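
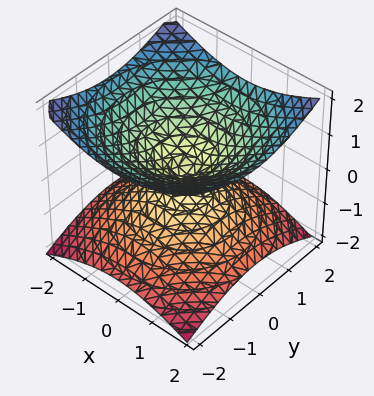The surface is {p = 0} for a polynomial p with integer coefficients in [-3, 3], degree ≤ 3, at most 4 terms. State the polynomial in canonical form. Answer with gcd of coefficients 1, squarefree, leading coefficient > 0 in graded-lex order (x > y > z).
x^2 + y^2 - 2*z^2

1. deg p = 2. Two nappes meeting at a single point; a quadric.
2. Symmetries: the z-axis is an axis of rotation, so x and y enter only as x² + y²; the z ↦ −z reflection is a symmetry, so z appears only in even powers.
3. Checking where it meets the axes: one y-axis crossing is at y = 0; it crosses the x-axis at the gridline x = 0.
4. Assembling these constraints gives the stated polynomial.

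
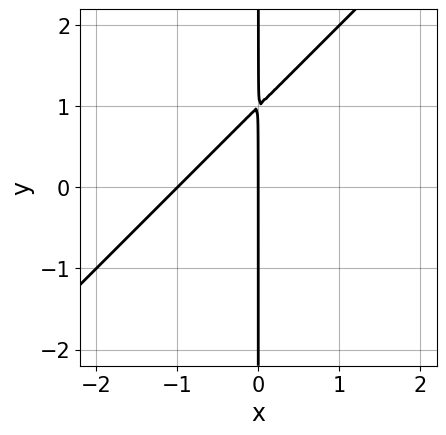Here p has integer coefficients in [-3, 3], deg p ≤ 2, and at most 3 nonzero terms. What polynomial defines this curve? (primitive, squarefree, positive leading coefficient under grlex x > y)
x^2 - x*y + x

The degree is 2 — a generic line meets the curve in up to 2 points.
Observable constraints: the x-axis gridline crossings are at x ∈ {-1, 0}; every point of the y-axis in the box is on the curve.
Putting this together gives p.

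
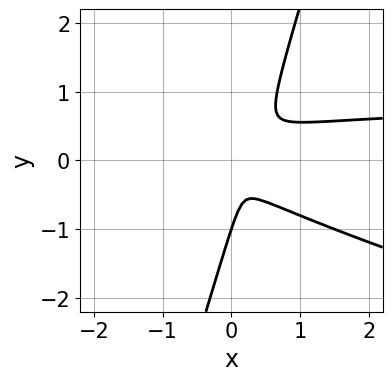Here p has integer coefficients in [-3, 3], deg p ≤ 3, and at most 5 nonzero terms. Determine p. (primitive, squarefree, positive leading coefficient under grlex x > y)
x^2*y + 3*x*y^2 - y^3 - x^2 - y^2

First, deg p = 3. The shape is more complex than any degree-2 curve.
Then, checking where it meets the axes: one y-axis crossing is at y = -1.
Finally, matching integer coefficients to the picture gives p.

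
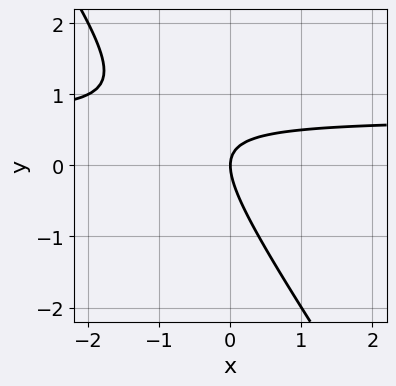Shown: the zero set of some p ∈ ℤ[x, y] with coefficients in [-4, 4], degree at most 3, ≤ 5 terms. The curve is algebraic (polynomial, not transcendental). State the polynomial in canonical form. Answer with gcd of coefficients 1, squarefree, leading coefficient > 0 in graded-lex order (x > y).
(a) deg p = 2.
(b) Reading off the gridlines: it meets the x-axis at x = 0 (among the integer gridlines); one y-axis crossing is at y = 0.
(c) Assembling these constraints gives the stated polynomial.

3*x*y + 2*y^2 - 2*x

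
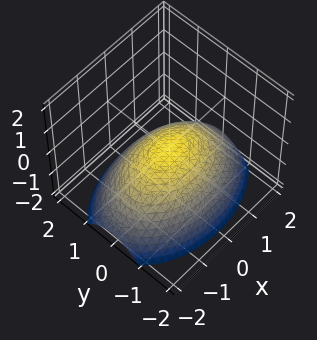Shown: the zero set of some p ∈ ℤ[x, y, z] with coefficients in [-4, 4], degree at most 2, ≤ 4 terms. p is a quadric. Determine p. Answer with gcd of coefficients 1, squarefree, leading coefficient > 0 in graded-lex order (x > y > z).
x^2 + 2*y^2 + 3*z

First, degree: a paraboloid; a quadric, so deg p = 2.
Then, symmetries: mirror symmetry x ↦ −x ⇒ only even powers of x; the y ↦ −y reflection is a symmetry, so y appears only in even powers.
Next, from the axis intercepts and sections: one x-axis crossing is at x = 0; one y-axis crossing is at y = 0; it meets the z-axis at z = 0 (among the integer gridlines).
Finally, assembling these constraints gives the stated polynomial.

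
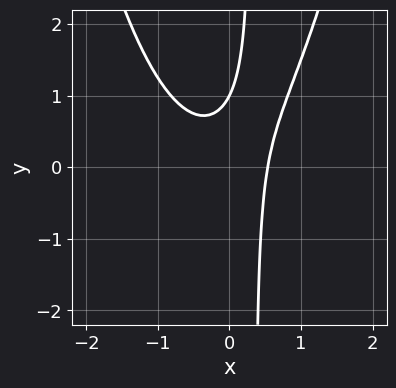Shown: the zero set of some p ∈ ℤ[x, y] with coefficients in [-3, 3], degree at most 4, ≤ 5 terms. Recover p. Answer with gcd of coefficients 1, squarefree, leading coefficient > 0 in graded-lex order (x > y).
First, deg p = 3. No degree-2 curve has this shape.
Next, observable constraints: it meets the y-axis at y = 1 (among the integer gridlines).
Finally, putting this together gives p.

3*x^3 - 3*x*y + x + y - 1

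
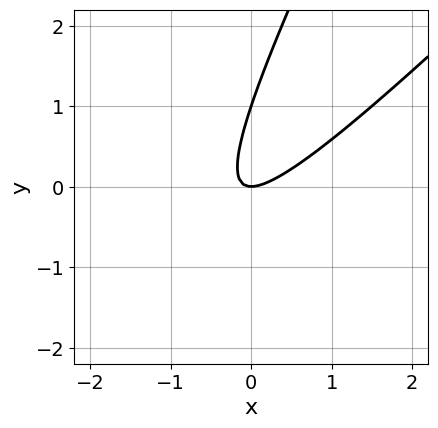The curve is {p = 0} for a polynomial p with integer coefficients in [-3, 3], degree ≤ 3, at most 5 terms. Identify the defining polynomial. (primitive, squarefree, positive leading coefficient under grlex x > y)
2*x^2 - 3*x*y + y^2 - y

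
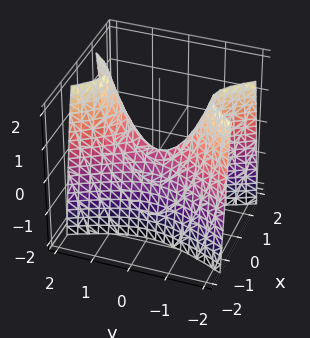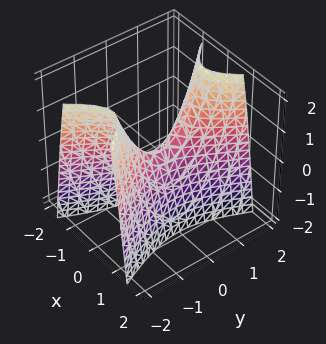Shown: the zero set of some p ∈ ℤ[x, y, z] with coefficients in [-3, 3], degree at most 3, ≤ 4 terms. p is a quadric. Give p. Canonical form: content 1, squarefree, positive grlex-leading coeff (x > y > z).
3*x^2 - y^2 + z

First, degree: a saddle surface; a quadric, so deg p = 2.
Next, symmetries: mirror symmetry x ↦ −x ⇒ only even powers of x; the y ↦ −y reflection is a symmetry, so y appears only in even powers.
Next, from the visible intercepts: one x-axis crossing is at x = 0; it meets the z-axis at z = 0 (among the integer gridlines); one y-axis crossing is at y = 0.
Finally, putting this together gives p.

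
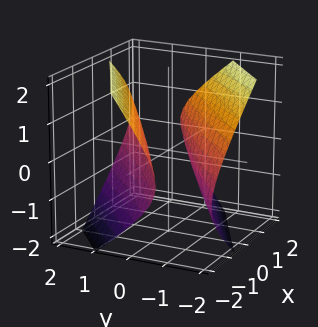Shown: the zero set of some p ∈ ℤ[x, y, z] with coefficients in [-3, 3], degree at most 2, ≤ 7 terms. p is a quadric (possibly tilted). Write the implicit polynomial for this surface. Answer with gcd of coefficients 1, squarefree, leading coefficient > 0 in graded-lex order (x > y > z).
1. The picture has 2 separate pieces.
2. The degree is 2 — no degree-1 surface has this shape.
3. From the visible intercepts: the surface avoids every integer z-axis point in the box; the x-axis gridline crossings are at x ∈ {-1, 1}.
4. Matching integer coefficients to the picture gives p.

x^2 - 3*x*y + 2*y^2 + y*z - 2*z^2 - 1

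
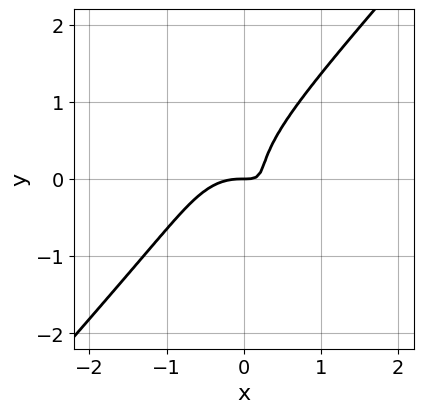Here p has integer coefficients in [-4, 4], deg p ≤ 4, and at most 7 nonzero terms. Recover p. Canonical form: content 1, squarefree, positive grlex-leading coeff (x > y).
The degree is 3 — the shape is more complex than any degree-2 curve.
Observable constraints: it meets the y-axis at y = 0 (among the integer gridlines); it crosses the x-axis at the gridline x = 0.
Together with the visible shape, these determine p as stated.

3*x^3 + x*y^2 - 3*y^3 + 3*x*y - y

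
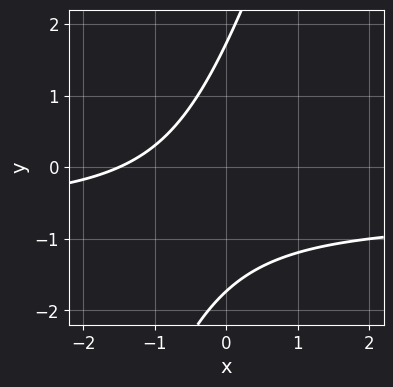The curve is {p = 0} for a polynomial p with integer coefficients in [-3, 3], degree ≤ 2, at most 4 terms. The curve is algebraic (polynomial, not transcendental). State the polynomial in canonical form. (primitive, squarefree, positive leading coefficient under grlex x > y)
3*x*y - y^2 + 2*x + 3

deg p = 2. No degree-1 curve has this shape.
Putting this together gives p.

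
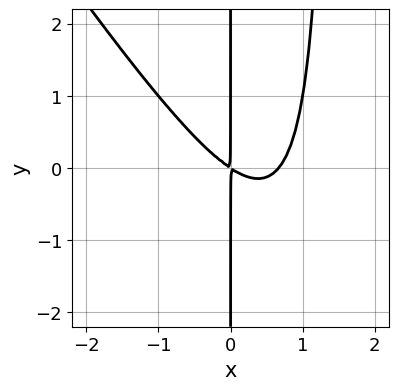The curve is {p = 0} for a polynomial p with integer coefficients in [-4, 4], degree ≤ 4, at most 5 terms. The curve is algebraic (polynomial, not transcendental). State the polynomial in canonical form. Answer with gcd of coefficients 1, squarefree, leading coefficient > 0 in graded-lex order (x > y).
3*x^3 + 2*x^2*y - 2*x^2 - 3*x*y

First, deg p = 3.
Next, from the visible intercepts: the visible y-axis segment lies entirely on the curve.
Finally, together with the visible shape, these determine p as stated.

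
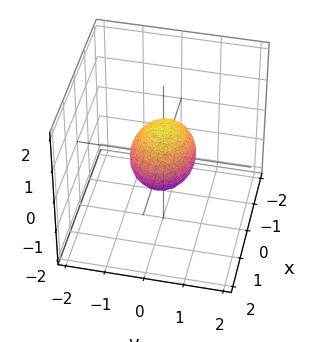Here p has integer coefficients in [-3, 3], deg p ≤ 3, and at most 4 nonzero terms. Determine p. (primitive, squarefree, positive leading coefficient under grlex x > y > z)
Degree: a closed, bounded, convex surface; a quadric, so deg p = 2.
Symmetries: the y ↦ −y reflection is a symmetry, so y appears only in even powers; the z ↦ −z reflection is a symmetry, so z appears only in even powers; mirror symmetry x ↦ −x ⇒ only even powers of x.
Observable constraints: among the integer gridlines, it crosses the x-axis at x ∈ {-1, 1}.
Fitting integer coefficients to these (and the overall shape) gives p.

2*x^2 + 3*y^2 + 3*z^2 - 2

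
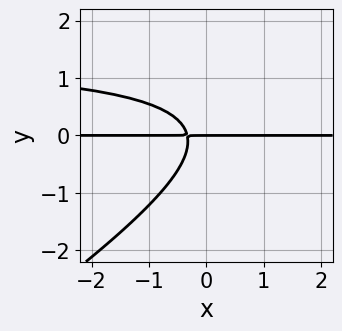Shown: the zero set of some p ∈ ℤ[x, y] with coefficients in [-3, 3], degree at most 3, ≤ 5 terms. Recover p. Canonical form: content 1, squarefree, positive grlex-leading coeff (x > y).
(a) The degree is 3 — no degree-2 curve has this shape.
(b) Observable constraints: it crosses the y-axis at the gridline y = 0; every point of the x-axis in the box is on the curve.
(c) Solving for integer coefficients yields p as stated.

2*x*y^2 - 3*y^3 - 3*x*y - y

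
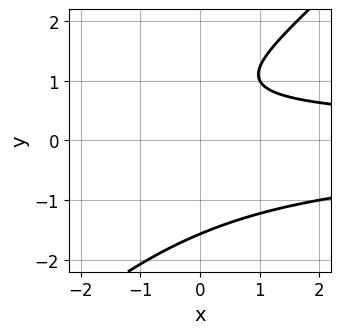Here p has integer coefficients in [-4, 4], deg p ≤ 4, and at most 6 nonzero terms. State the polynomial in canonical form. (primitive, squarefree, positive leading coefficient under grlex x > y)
1. Degree: a generic line meets the curve in up to 3 points, so deg p = 3.
2. Reading off the gridlines: no x-intercept at any integer in the box.
3. Fitting integer coefficients to these (and the overall shape) gives p.

2*x*y^2 - 2*y^3 + 3*y - 3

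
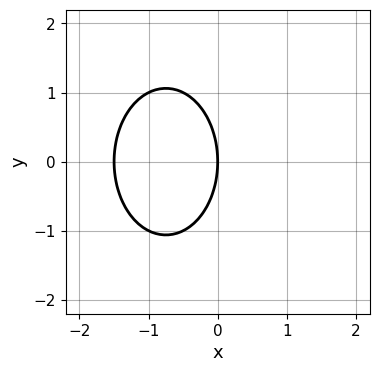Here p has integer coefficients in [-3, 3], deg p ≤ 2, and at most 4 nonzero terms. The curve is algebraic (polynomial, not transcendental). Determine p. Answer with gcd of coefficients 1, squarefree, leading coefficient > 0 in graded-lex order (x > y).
2*x^2 + y^2 + 3*x

First, deg p = 2. A generic line meets the curve in up to 2 points.
Then, symmetries: it's symmetric under y → −y, forcing even powers of y.
Then, reading off the gridlines: it meets the y-axis at y = 0 (among the integer gridlines); it meets the x-axis at x = 0 (among the integer gridlines).
Finally, these observations pin down the coefficients.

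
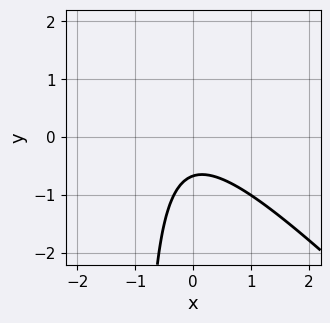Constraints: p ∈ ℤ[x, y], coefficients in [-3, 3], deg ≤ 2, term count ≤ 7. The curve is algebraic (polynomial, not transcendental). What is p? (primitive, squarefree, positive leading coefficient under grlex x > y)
1. deg p = 2. The shape is more complex than any degree-1 curve.
2. Observable constraints: no x-intercept at any integer in the box.
3. Putting this together gives p.

3*x^2 + 3*x*y + x + 3*y + 2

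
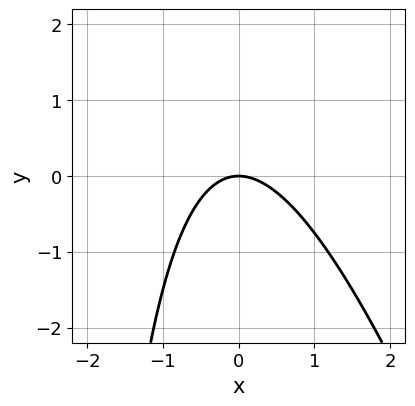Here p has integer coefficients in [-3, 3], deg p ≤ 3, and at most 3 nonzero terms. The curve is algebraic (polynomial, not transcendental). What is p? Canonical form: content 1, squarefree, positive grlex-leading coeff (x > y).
Degree: no degree-1 curve has this shape, so deg p = 2.
Observable constraints: one y-axis crossing is at y = 0; one x-axis crossing is at x = 0.
Putting this together gives p.

3*x^2 + x*y + 3*y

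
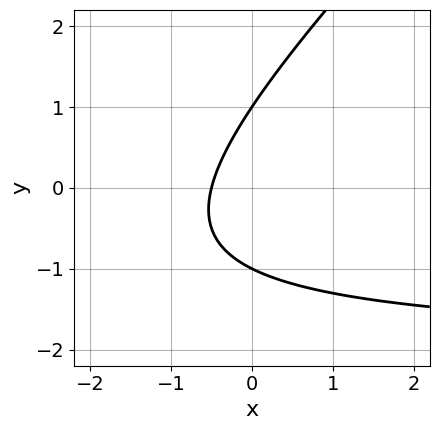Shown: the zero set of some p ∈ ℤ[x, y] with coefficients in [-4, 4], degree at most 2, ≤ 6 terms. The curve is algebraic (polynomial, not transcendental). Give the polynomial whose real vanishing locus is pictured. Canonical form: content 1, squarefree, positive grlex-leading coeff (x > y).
x*y - y^2 + 2*x + 1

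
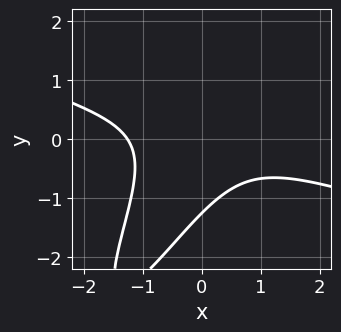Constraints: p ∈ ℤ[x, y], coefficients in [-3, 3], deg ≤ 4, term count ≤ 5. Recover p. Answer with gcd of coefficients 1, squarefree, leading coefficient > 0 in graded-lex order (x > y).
Degree: a generic line meets the curve in up to 3 points, so deg p = 3.
Solving for integer coefficients yields p as stated.

x^3 + 2*x^2*y - 3*x*y^2 + y^3 + 2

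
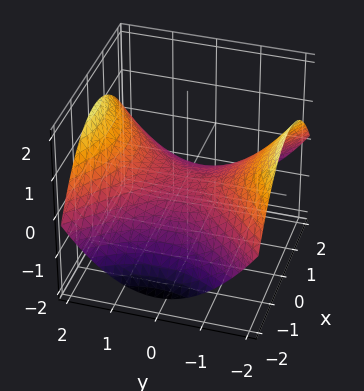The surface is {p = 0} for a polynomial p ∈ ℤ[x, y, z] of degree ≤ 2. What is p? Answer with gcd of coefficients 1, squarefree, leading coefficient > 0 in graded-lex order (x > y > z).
(a) Degree: a saddle surface; a quadric, so deg p = 2.
(b) Symmetries: it's symmetric under y → −y, forcing even powers of y; the x ↦ −x reflection is a symmetry, so x appears only in even powers.
(c) Observable constraints: it crosses the z-axis at the gridline z = 0; it crosses the x-axis at the gridline x = 0; it crosses the y-axis at the gridline y = 0.
(d) Matching integer coefficients to the picture gives p.

x^2 - y^2 + 3*z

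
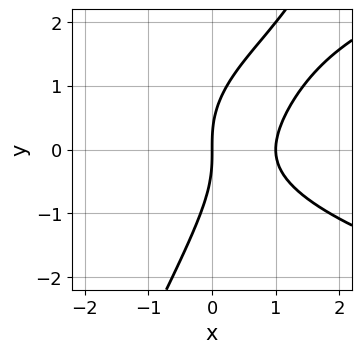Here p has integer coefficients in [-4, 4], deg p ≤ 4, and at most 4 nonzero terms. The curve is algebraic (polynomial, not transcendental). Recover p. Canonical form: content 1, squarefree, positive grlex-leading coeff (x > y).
First, deg p = 3.
Next, from the axis intercepts and sections: among the integer gridlines, it crosses the x-axis at x ∈ {0, 1}; it crosses the y-axis at the gridline y = 0.
Finally, solving for integer coefficients yields p as stated.

2*x*y^2 - y^3 - 3*x^2 + 3*x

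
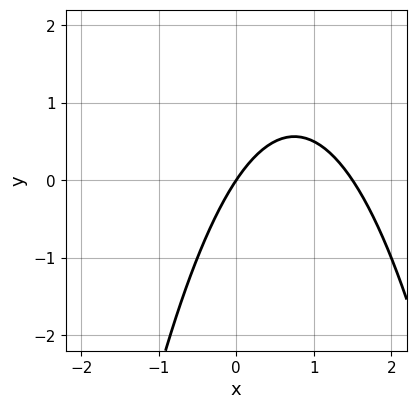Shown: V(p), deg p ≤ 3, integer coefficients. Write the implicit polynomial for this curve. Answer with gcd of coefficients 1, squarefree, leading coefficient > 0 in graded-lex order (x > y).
First, deg p = 2.
Next, checking where it meets the axes: it meets the y-axis at y = 0 (among the integer gridlines); it meets the x-axis at x = 0 (among the integer gridlines).
Finally, putting this together gives p.

2*x^2 - 3*x + 2*y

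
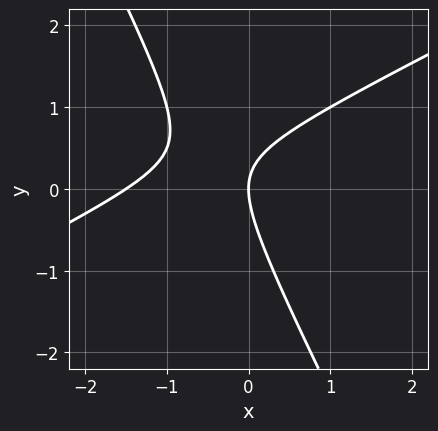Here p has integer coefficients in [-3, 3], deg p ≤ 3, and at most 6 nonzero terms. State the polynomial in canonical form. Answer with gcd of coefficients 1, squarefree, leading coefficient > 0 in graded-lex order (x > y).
(a) Degree: the shape is more complex than any degree-1 curve, so deg p = 2.
(b) From the axis intercepts and sections: one y-axis crossing is at y = 0; it crosses the x-axis at the gridline x = 0.
(c) The integer polynomial consistent with all of this is the stated p.

2*x^2 - 3*x*y - 2*y^2 + 3*x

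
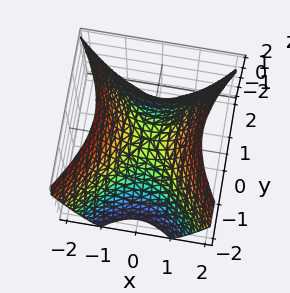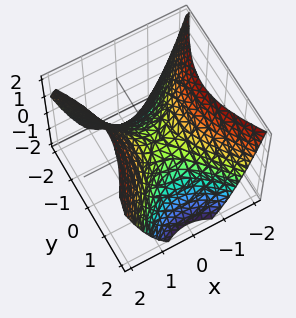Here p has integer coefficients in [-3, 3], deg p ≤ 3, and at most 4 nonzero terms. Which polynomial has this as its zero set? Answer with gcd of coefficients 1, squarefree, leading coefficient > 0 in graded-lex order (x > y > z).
3*x^2 - 2*y^2 - 3*z

First, degree: a hyperbolic paraboloid; a quadric, so deg p = 2.
Then, symmetries: it's symmetric under x → −x, forcing even powers of x; the y ↦ −y reflection is a symmetry, so y appears only in even powers.
Next, from the visible intercepts: it meets the x-axis at x = 0 (among the integer gridlines); one z-axis crossing is at z = 0.
Finally, the integer polynomial consistent with all of this is the stated p.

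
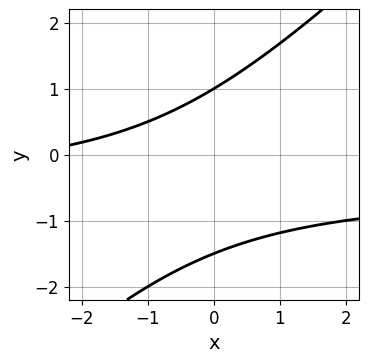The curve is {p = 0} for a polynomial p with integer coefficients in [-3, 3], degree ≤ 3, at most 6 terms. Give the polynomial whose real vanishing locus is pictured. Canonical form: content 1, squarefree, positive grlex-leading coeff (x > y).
(a) The degree is 2 — no degree-1 curve has this shape.
(b) Observable constraints: it meets the y-axis at y = 1 (among the integer gridlines); no x-intercept at any integer in the box.
(c) Solving for integer coefficients yields p as stated.

2*x*y - 2*y^2 + x - y + 3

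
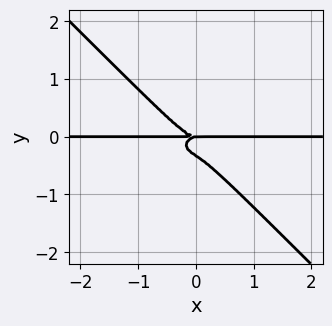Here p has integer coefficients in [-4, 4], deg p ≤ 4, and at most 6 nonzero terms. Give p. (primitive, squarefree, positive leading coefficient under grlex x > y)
x^3*y + 2*x*y^3 + 3*y^4 + y^3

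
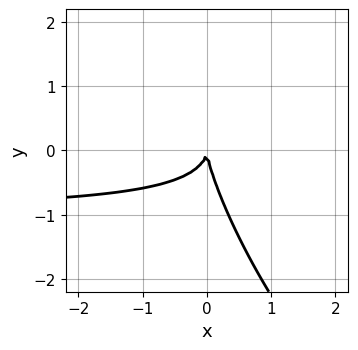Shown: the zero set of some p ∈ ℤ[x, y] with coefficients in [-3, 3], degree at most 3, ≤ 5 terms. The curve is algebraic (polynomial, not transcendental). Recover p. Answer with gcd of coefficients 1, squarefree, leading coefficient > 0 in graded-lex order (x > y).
3*x^2*y + 3*x*y^2 + y^3 + 3*x^2

First, degree: a generic line meets the curve in up to 3 points, so deg p = 3.
Next, checking where it meets the axes: one x-axis crossing is at x = 0; it crosses the y-axis at the gridline y = 0.
Finally, solving for integer coefficients yields p as stated.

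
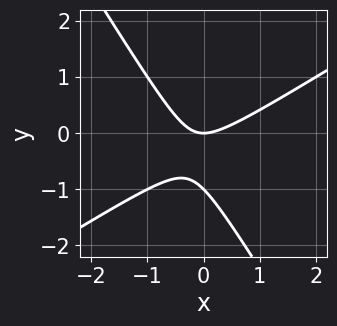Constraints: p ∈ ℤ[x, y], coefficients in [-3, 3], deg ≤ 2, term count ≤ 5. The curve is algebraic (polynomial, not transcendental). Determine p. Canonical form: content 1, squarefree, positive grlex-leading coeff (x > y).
x^2 - x*y - y^2 - y

(a) The degree is 2 — no degree-1 curve has this shape.
(b) From the visible intercepts: it crosses the x-axis at the gridline x = 0; the y-axis gridline crossings are at y ∈ {-1, 0}.
(c) Putting this together gives p.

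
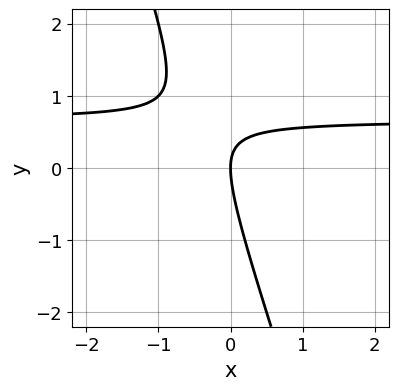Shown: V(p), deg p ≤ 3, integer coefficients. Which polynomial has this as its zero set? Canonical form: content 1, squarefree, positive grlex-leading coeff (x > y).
(a) deg p = 2.
(b) From the axis intercepts and sections: it crosses the x-axis at the gridline x = 0; it meets the y-axis at y = 0 (among the integer gridlines).
(c) These observations pin down the coefficients.

3*x*y + y^2 - 2*x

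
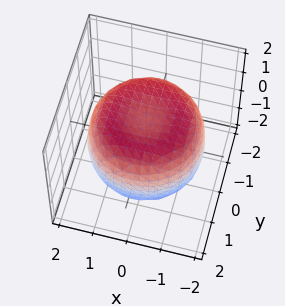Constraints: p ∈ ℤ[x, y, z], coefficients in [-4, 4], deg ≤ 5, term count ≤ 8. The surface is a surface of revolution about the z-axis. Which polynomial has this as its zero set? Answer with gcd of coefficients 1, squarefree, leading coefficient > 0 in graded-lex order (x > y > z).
x^4 + 2*x^2*y^2 + y^4 - 2*x^2 - 2*y^2 + 2*z^2 - 2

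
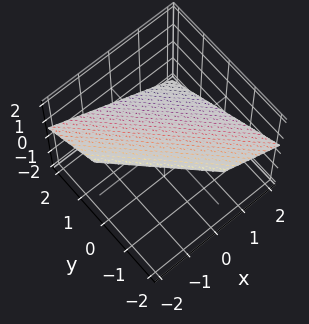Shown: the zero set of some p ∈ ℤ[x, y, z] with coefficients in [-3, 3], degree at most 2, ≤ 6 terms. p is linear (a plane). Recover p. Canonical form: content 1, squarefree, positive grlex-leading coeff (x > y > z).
2*x + 2*y + 3*z - 2

1. Degree: the surface is flat (a plane), so deg p = 1.
2. Reading off the gridlines: it crosses the x-axis at the gridline x = 1; it meets the y-axis at y = 1 (among the integer gridlines).
3. Fitting integer coefficients to these (and the overall shape) gives p.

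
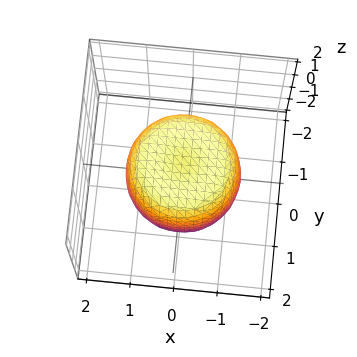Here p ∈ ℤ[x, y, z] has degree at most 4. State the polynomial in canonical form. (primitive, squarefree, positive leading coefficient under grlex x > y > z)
x^4 + 2*x^2*y^2 + y^4 - x^2 - y^2 + z^2 - 1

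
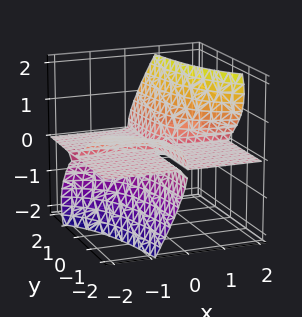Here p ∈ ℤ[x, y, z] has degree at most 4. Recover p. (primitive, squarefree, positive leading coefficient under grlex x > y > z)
1. I count 2 distinct pieces. Treating them together as one polynomial.
2. The degree is 3 — the shape is more complex than any degree-2 surface.
3. From the visible intercepts: every point of the x-axis in the box is on the surface; one z-axis crossing is at z = 0.
4. The integer polynomial consistent with all of this is the stated p. Check: (0, 2, 0) on the y-axis lies on the surface, and p(0, 2, 0) = 0. ✓

2*x*y*z + 3*x*z^2 - 2*z^3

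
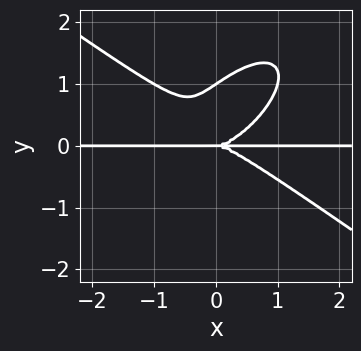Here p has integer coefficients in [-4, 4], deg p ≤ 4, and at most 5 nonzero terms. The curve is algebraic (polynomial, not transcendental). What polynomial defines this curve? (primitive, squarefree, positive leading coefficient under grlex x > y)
2*x^3*y - 2*x*y^3 + 3*y^4 - 3*y^3

First, deg p = 4.
Next, checking where it meets the axes: every point of the x-axis in the box is on the curve; the y-axis gridline crossings are at y ∈ {0, 1}.
Finally, solving for integer coefficients yields p as stated.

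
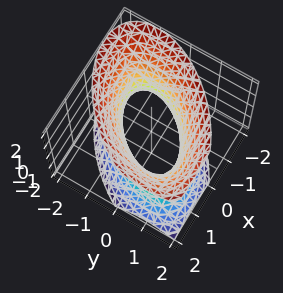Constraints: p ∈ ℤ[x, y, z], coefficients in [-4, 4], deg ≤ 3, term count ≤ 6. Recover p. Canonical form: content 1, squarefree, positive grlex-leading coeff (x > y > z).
3*x^2 - 3*x*y + 3*y^2 - 2*z^2 - 3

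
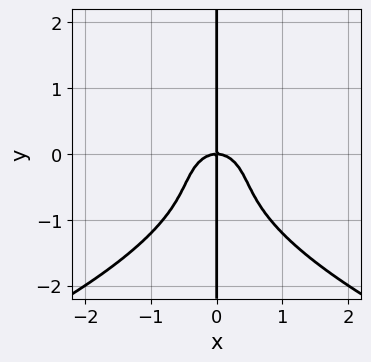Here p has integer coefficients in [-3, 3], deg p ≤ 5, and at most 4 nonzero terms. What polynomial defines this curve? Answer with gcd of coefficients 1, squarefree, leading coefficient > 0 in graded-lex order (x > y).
First, deg p = 4. The shape is more complex than any degree-3 curve.
Then, reading off the gridlines: it crosses the x-axis at the gridline x = 0; the visible y-axis segment lies entirely on the curve.
Finally, the integer polynomial consistent with all of this is the stated p.

2*x*y^3 + 3*x^3 + 2*x*y^2 + 2*x*y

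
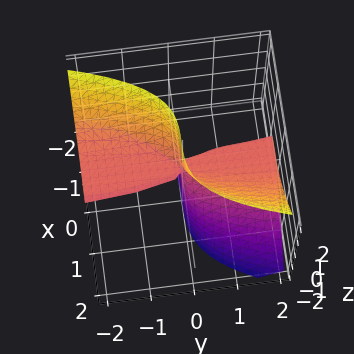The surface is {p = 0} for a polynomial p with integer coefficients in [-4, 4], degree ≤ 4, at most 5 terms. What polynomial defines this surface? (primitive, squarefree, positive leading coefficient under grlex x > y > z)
2*x^3 - 2*y*z^2 + y*z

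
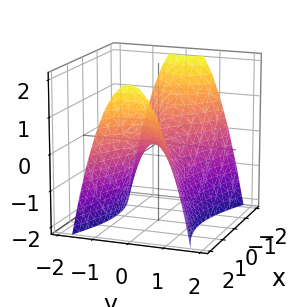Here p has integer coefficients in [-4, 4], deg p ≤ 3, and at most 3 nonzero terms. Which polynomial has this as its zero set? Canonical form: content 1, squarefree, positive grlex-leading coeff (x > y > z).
First, deg p = 2.
Then, symmetries: the y ↦ −y reflection is a symmetry, so y appears only in even powers; mirror symmetry x ↦ −x ⇒ only even powers of x.
Then, reading off the gridlines: it meets the y-axis at y = 0 (among the integer gridlines); one x-axis crossing is at x = 0; it meets the z-axis at z = 0 (among the integer gridlines).
Finally, putting this together gives p.

x^2 - 3*y^2 - 2*z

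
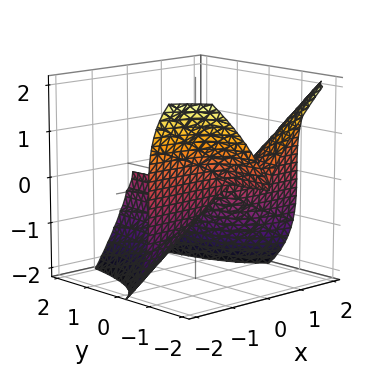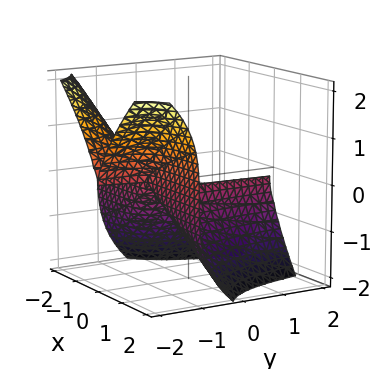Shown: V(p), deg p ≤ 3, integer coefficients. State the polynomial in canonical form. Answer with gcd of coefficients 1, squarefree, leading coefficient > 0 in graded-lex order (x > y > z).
3*x^2*y + z^3 + 3*x^2

1. The degree is 3 — a generic line meets the surface in up to 3 points.
2. From the visible intercepts: it crosses the x-axis at the gridline x = 0; the visible y-axis segment lies entirely on the surface.
3. Matching integer coefficients to the picture gives p.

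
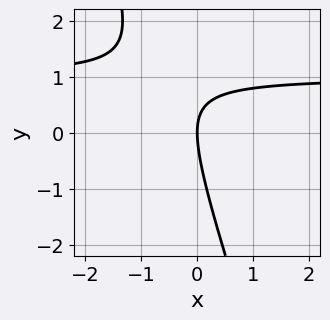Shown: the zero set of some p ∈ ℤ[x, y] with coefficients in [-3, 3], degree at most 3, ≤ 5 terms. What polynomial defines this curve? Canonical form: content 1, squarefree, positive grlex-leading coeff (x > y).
3*x*y + y^2 - 3*x

(a) The degree is 2 — a generic line meets the curve in up to 2 points.
(b) Reading off the gridlines: one x-axis crossing is at x = 0; one y-axis crossing is at y = 0.
(c) Assembling these constraints gives the stated polynomial.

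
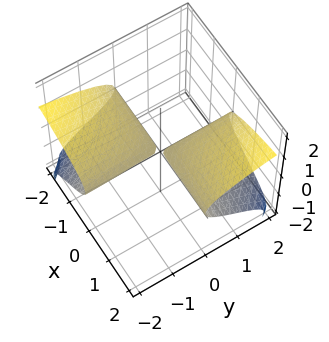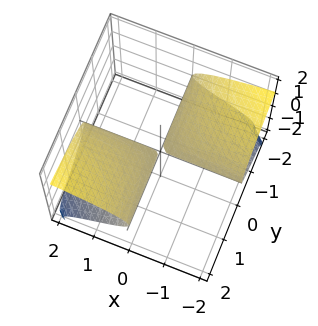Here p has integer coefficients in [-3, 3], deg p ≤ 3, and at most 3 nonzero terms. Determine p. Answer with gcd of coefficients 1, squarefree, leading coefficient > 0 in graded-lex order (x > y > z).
z^3 - x*y + 3*z^2

First, the picture has 2 separate pieces. They look like related sheets of one shape, so recover p as a whole.
Then, deg p = 3. No degree-2 surface has this shape.
Next, from the visible intercepts: the visible y-axis segment lies entirely on the surface; the visible x-axis segment lies entirely on the surface.
Finally, fitting integer coefficients to these (and the overall shape) gives p.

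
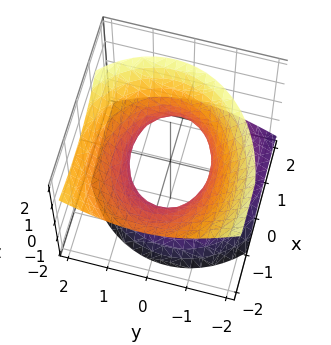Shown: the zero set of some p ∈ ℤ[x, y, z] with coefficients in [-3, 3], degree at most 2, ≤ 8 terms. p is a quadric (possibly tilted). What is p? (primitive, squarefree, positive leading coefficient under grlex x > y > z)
First, degree: the shape is more complex than any degree-1 surface, so deg p = 2.
Next, reading off the gridlines: it misses every integer gridline on the z-axis; among the integer gridlines, it crosses the y-axis at y ∈ {-1, 1}.
Finally, the integer polynomial consistent with all of this is the stated p.

2*x^2 + 3*x*z + 3*y^2 - y*z - 3*z^2 - 3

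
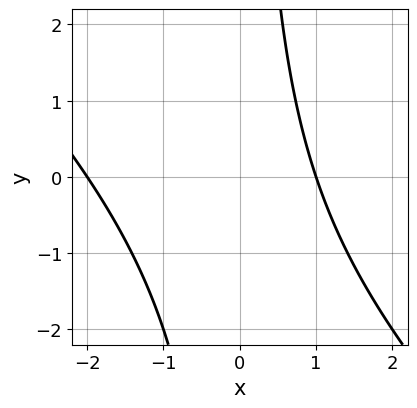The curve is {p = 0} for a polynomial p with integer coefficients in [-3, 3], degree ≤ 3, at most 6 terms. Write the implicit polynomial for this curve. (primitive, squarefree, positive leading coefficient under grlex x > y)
(a) Degree: the shape is more complex than any degree-1 curve, so deg p = 2.
(b) Observable constraints: no y-intercept at any integer in the box; among the integer gridlines, it crosses the x-axis at x ∈ {-2, 1}.
(c) Matching integer coefficients to the picture gives p.

x^2 + x*y + x - 2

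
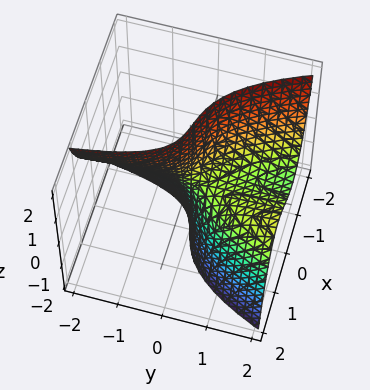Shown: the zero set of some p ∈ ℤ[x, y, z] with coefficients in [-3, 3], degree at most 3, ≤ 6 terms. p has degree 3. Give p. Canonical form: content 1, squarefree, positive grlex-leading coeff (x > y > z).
3*x^3 - 3*x*y + 3*y*z + 2*x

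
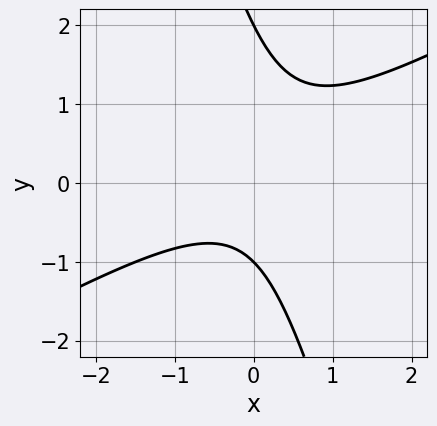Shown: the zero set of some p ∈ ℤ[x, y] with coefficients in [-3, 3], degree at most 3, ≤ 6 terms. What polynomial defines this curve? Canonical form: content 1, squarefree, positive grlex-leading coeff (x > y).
2*x^2 - 3*x*y - y^2 + y + 2

1. The degree is 2 — a generic line meets the curve in up to 2 points.
2. From the visible intercepts: among the integer gridlines, it crosses the y-axis at y ∈ {-1, 2}; no x-intercept at any integer in the box.
3. These observations pin down the coefficients.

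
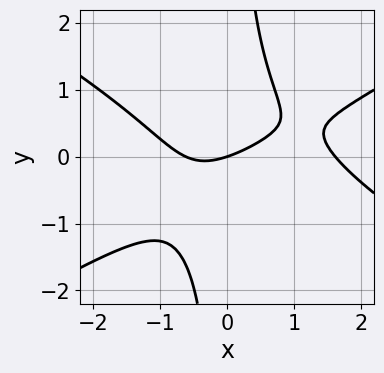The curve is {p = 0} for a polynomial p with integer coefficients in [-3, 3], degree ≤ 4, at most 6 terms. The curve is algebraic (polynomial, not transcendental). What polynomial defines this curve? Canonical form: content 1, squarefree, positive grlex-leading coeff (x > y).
(a) The degree is 3 — a generic line meets the curve in up to 3 points.
(b) From the axis intercepts and sections: it meets the x-axis at x = 0 (among the integer gridlines); it crosses the y-axis at the gridline y = 0.
(c) Fitting integer coefficients to these (and the overall shape) gives p.

x^3 - 3*x*y^2 - x^2 - x + 3*y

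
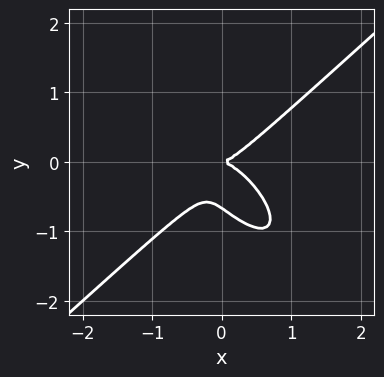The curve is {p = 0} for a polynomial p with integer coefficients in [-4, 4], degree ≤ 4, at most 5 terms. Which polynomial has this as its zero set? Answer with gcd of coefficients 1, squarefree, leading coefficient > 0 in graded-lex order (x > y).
deg p = 3. No degree-2 curve has this shape.
From the axis intercepts and sections: one x-axis crossing is at x = 0; one y-axis crossing is at y = 0.
Together with the visible shape, these determine p as stated.

3*x^3 + x^2*y - 2*x*y^2 - 3*y^3 - 2*y^2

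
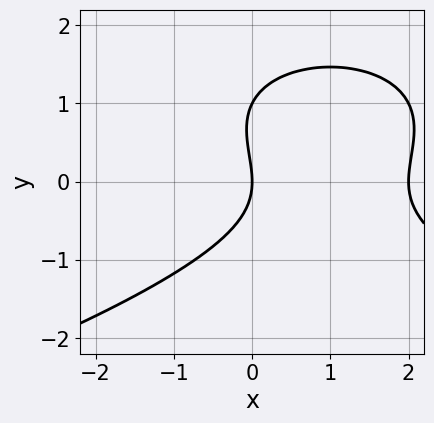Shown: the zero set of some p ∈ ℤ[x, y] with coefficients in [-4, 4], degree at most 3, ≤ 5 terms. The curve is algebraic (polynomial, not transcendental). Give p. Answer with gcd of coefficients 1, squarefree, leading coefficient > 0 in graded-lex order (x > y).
y^3 + x^2 - y^2 - 2*x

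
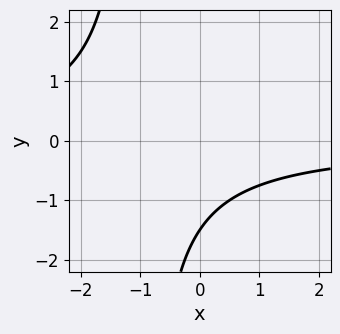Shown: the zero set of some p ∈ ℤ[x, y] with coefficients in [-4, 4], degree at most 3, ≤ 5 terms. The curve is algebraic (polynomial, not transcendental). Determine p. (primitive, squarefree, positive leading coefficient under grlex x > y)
(a) The degree is 2 — no degree-1 curve has this shape.
(b) Against the integer gridlines: it misses every integer gridline on the x-axis.
(c) Putting this together gives p.

2*x*y + 2*y + 3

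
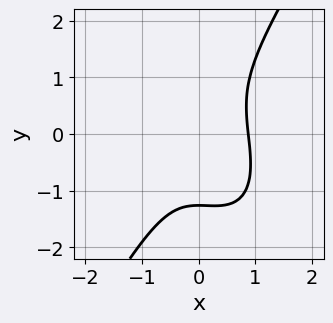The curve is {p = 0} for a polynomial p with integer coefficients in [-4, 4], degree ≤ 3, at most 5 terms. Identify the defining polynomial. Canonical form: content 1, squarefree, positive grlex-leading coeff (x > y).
1. The degree is 3 — a generic line meets the curve in up to 3 points.
2. Putting this together gives p.

3*x^3 + x^2*y - y^3 - 2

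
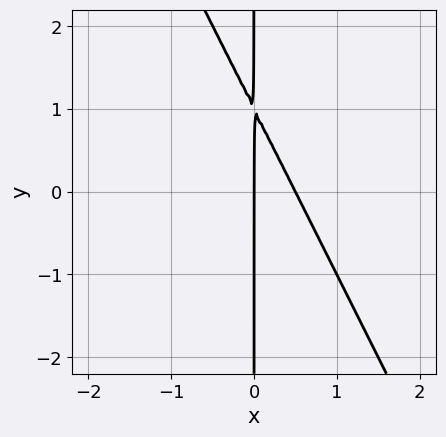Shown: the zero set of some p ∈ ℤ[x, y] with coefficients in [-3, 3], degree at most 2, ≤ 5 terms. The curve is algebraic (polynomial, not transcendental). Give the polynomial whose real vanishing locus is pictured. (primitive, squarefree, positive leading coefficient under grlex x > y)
2*x^2 + x*y - x

deg p = 2. No degree-1 curve has this shape.
Checking where it meets the axes: the visible y-axis segment lies entirely on the curve; one x-axis crossing is at x = 0.
Fitting integer coefficients to these (and the overall shape) gives p.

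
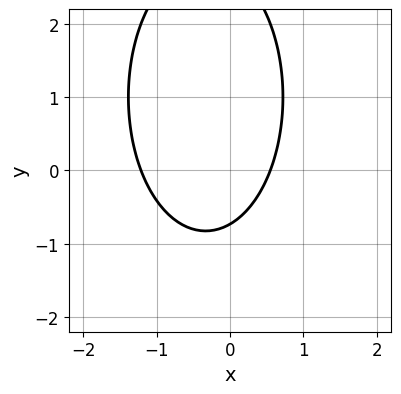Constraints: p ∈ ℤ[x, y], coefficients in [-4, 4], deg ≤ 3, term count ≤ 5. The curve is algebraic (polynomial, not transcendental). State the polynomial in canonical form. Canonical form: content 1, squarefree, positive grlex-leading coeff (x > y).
First, deg p = 2.
Finally, the integer polynomial consistent with all of this is the stated p.

3*x^2 + y^2 + 2*x - 2*y - 2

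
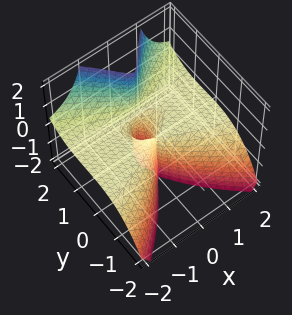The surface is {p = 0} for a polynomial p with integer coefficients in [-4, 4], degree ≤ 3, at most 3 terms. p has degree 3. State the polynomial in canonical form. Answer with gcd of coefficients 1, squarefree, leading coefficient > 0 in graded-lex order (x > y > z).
2*x^2*z - y^3 + y^2

(a) The degree is 3 — a generic line meets the surface in up to 3 points.
(b) Checking where it meets the axes: it crosses the y-axis at the gridline y = 1; every point of the z-axis in the box is on the surface; the visible x-axis segment lies entirely on the surface.
(c) Together with the visible shape, these determine p as stated.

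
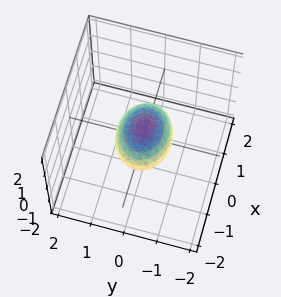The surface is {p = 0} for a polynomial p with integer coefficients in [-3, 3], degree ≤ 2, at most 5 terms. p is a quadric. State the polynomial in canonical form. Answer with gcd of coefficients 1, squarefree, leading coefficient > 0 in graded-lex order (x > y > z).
2*x^2 + 3*y^2 + 3*z^2 - 2

1. The degree is 2 — a closed, bounded, convex surface; a quadric.
2. Symmetries: it's symmetric under z → −z, forcing even powers of z; mirror symmetry x ↦ −x ⇒ only even powers of x; it's symmetric under y → −y, forcing even powers of y.
3. Reading off the gridlines: the x-axis gridline crossings are at x ∈ {-1, 1}.
4. Together with the visible shape, these determine p as stated.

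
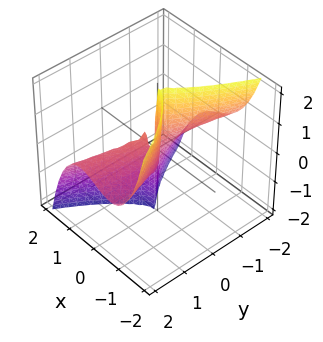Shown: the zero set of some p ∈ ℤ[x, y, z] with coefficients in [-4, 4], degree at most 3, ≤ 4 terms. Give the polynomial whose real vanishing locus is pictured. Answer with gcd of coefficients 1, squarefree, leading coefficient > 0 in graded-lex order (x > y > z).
1. deg p = 3. A generic line meets the surface in up to 3 points.
2. Observable constraints: one x-axis crossing is at x = 0; the visible z-axis segment lies entirely on the surface; every point of the y-axis in the box is on the surface.
3. Fitting integer coefficients to these (and the overall shape) gives p.

2*x^3 + y^2*z - x*y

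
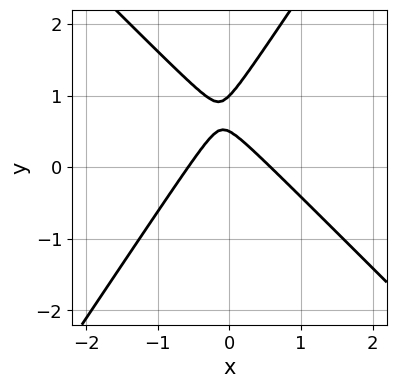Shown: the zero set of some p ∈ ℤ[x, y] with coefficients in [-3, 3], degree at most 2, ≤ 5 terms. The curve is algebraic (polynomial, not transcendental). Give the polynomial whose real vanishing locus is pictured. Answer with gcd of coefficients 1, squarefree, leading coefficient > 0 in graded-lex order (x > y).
First, the degree is 2 — the shape is more complex than any degree-1 curve.
Next, observable constraints: it meets the y-axis at y = 1 (among the integer gridlines).
Finally, putting this together gives p.

3*x^2 + x*y - 2*y^2 + 3*y - 1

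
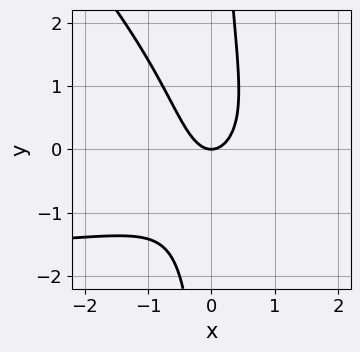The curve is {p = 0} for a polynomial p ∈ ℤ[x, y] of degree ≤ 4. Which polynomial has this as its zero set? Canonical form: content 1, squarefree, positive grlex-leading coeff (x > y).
x^2*y + x*y^2 + 2*x^2 - y

1. deg p = 3. The shape is more complex than any degree-2 curve.
2. Observable constraints: it meets the y-axis at y = 0 (among the integer gridlines); it crosses the x-axis at the gridline x = 0.
3. Matching integer coefficients to the picture gives p.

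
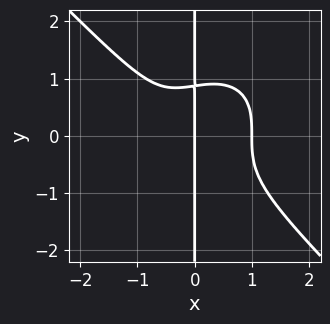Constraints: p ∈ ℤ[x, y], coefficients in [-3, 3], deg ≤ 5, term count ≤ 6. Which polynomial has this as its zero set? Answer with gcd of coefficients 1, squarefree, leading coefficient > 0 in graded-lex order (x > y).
3*x^4 + 3*x*y^3 - x^2 - 2*x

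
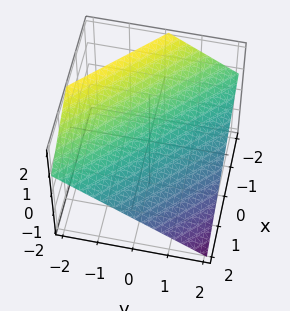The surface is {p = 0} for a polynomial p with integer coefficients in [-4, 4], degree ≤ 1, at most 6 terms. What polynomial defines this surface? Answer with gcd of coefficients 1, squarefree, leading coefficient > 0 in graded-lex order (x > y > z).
2*x + 2*y + 3*z - 2

Degree: every cross-section is a straight line — this is a plane, so deg p = 1.
Against the integer gridlines: it crosses the x-axis at the gridline x = 1; it meets the y-axis at y = 1 (among the integer gridlines).
The integer polynomial consistent with all of this is the stated p.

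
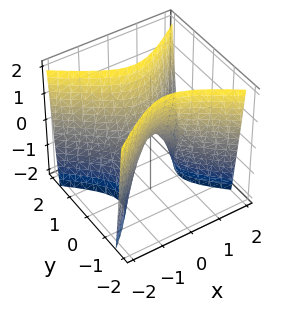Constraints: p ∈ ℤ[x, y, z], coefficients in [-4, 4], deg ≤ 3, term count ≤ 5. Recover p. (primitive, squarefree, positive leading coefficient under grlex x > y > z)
The degree is 2 — a saddle surface; a quadric.
Symmetries: mirror symmetry y ↦ −y ⇒ only even powers of y; the x ↦ −x reflection is a symmetry, so x appears only in even powers.
From the axis intercepts and sections: one y-axis crossing is at y = 0; it crosses the z-axis at the gridline z = 0; it meets the x-axis at x = 0 (among the integer gridlines).
Putting this together gives p.

2*x^2 - 3*y^2 + z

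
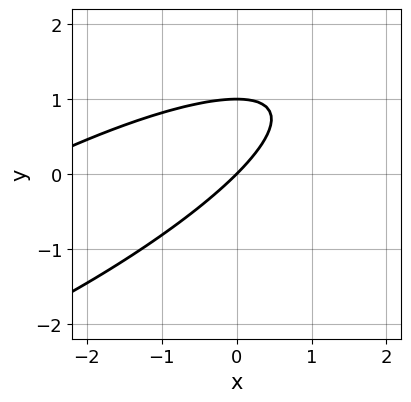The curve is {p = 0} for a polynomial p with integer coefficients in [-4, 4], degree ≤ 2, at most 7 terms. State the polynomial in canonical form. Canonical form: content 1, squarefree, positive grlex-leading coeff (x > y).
Degree: the shape is more complex than any degree-1 curve, so deg p = 2.
Checking where it meets the axes: the y-axis gridline crossings are at y ∈ {0, 1}; it crosses the x-axis at the gridline x = 0.
Putting this together gives p.

x^2 - 3*x*y + 3*y^2 + 3*x - 3*y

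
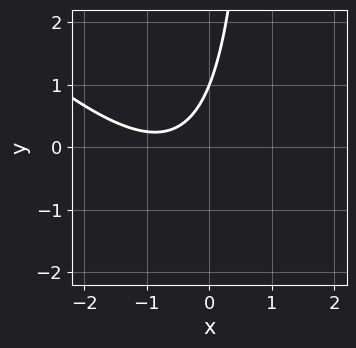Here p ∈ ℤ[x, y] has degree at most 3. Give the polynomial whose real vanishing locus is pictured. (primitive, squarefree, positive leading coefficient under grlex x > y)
(a) deg p = 2. A generic line meets the curve in up to 2 points.
(b) Reading off the gridlines: it misses every integer gridline on the x-axis; one y-axis crossing is at y = 1.
(c) Solving for integer coefficients yields p as stated.

2*x^2 + 2*x*y + 3*x - 2*y + 2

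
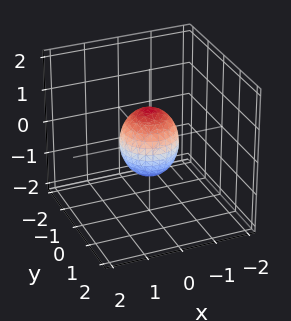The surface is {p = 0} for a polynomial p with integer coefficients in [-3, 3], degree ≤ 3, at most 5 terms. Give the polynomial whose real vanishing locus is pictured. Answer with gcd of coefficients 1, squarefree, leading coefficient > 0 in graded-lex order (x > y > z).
3*x^2 + 3*y^2 + 2*z^2 - 2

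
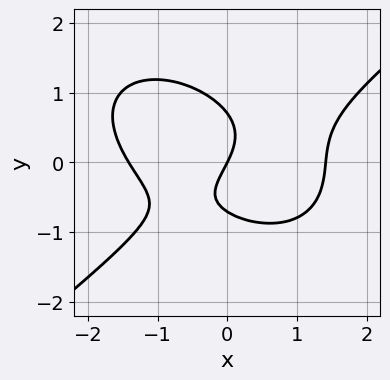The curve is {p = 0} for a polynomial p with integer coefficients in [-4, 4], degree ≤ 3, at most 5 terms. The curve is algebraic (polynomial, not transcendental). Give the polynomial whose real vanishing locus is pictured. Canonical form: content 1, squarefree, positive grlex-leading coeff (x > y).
x^3 - 2*y^3 - x*y - 2*x + y

1. deg p = 3. The shape is more complex than any degree-2 curve.
2. Observable constraints: it meets the x-axis at x = 0 (among the integer gridlines); it meets the y-axis at y = 0 (among the integer gridlines).
3. Putting this together gives p.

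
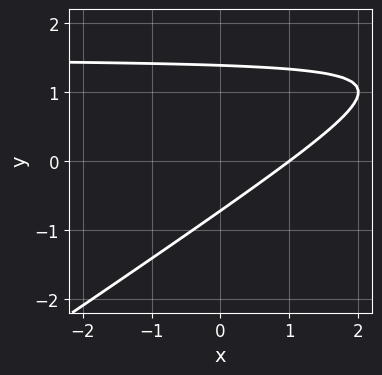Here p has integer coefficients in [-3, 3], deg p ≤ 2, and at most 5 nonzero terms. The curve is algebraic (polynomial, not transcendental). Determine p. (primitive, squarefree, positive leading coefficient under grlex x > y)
Degree: no degree-1 curve has this shape, so deg p = 2.
Against the integer gridlines: it meets the x-axis at x = 1 (among the integer gridlines).
Fitting integer coefficients to these (and the overall shape) gives p.

2*x*y - 3*y^2 - 3*x + 2*y + 3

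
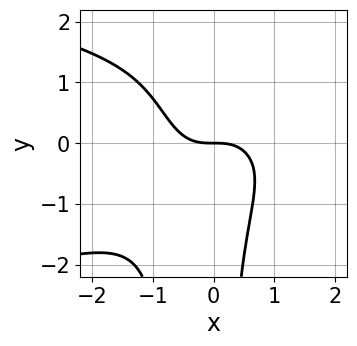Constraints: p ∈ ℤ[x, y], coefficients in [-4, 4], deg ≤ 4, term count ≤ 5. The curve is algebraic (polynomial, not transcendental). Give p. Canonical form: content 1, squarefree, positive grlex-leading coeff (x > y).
(a) Degree: a generic line meets the curve in up to 4 points, so deg p = 4.
(b) Checking where it meets the axes: it meets the x-axis at x = 0 (among the integer gridlines); it meets the y-axis at y = 0 (among the integer gridlines).
(c) Fitting integer coefficients to these (and the overall shape) gives p.

2*x^2*y^2 + 2*x^3 + x*y^2 + 2*y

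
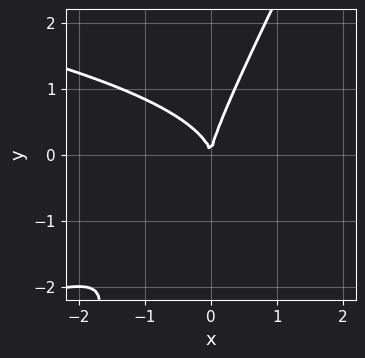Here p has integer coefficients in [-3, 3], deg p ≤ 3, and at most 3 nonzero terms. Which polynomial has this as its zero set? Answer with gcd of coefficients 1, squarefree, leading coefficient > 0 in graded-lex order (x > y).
2*x*y^2 - y^3 + 2*x^2

(a) Degree: no degree-2 curve has this shape, so deg p = 3.
(b) Against the integer gridlines: it crosses the x-axis at the gridline x = 0; one y-axis crossing is at y = 0.
(c) Putting this together gives p.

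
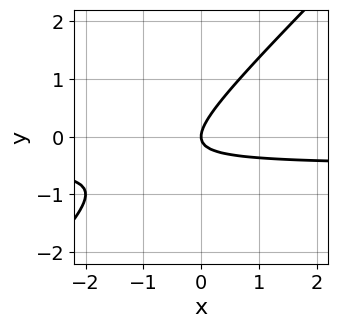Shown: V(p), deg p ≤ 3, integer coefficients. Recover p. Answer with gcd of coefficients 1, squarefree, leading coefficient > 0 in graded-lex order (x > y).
2*x*y - 2*y^2 + x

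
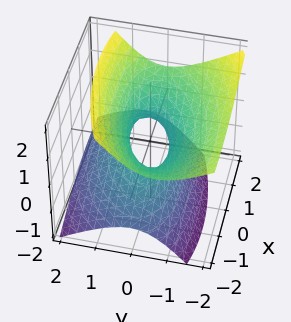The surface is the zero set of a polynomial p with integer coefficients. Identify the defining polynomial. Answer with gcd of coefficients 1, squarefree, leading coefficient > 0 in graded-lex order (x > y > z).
(a) The degree is 2 — the shape is more complex than any degree-1 surface.
(b) From the visible intercepts: it misses every integer gridline on the z-axis; among the integer gridlines, it crosses the x-axis at x ∈ {-1, 1}.
(c) Assembling these constraints gives the stated polynomial.

x^2 - x*y + 3*y^2 + 2*y*z - 3*z^2 - 1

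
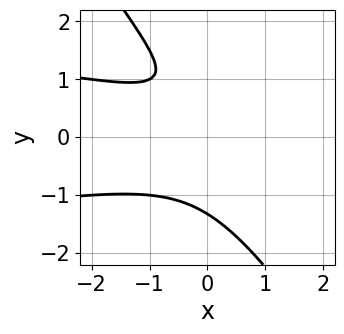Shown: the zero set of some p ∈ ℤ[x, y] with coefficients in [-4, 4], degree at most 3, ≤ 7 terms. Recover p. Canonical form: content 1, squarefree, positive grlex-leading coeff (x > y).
3*x*y^2 + 2*y^3 + x^2 - 2*y + 2

1. deg p = 3. A generic line meets the curve in up to 3 points.
2. Reading off the gridlines: the curve avoids every integer x-axis point in the box.
3. Matching integer coefficients to the picture gives p.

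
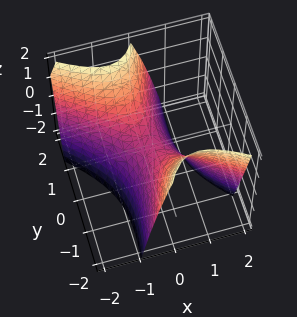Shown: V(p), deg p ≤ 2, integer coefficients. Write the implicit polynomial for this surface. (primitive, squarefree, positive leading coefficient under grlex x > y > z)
3*x^2 + 3*x*y - y^2 + 2*z

1. The degree is 2 — the shape is more complex than any degree-1 surface.
2. Against the integer gridlines: one z-axis crossing is at z = 0; it crosses the y-axis at the gridline y = 0; it crosses the x-axis at the gridline x = 0.
3. These observations pin down the coefficients.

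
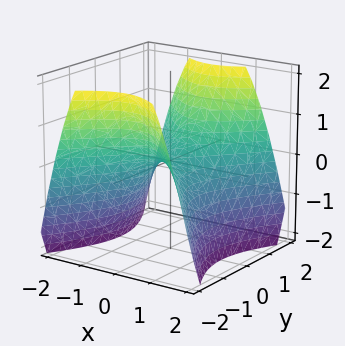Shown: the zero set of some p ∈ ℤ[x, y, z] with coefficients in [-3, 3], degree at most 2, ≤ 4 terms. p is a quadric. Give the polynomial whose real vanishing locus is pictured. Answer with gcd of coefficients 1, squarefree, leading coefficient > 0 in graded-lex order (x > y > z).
3*x^2 - 2*y^2 + 3*z

(a) deg p = 2.
(b) Symmetries: mirror symmetry y ↦ −y ⇒ only even powers of y; mirror symmetry x ↦ −x ⇒ only even powers of x.
(c) Checking where it meets the axes: it crosses the x-axis at the gridline x = 0; it meets the y-axis at y = 0 (among the integer gridlines); it meets the z-axis at z = 0 (among the integer gridlines).
(d) Together with the visible shape, these determine p as stated.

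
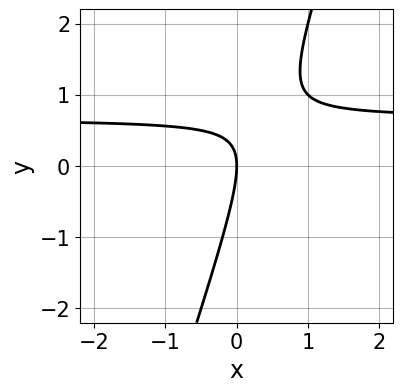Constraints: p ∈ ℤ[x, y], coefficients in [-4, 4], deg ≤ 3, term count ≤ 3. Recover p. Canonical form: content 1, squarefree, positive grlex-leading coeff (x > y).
The degree is 2 — no degree-1 curve has this shape.
Checking where it meets the axes: it meets the y-axis at y = 0 (among the integer gridlines); it meets the x-axis at x = 0 (among the integer gridlines).
The integer polynomial consistent with all of this is the stated p.

3*x*y - y^2 - 2*x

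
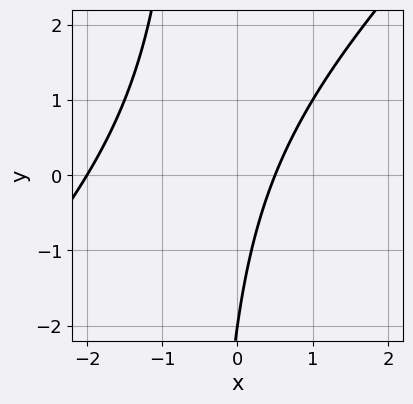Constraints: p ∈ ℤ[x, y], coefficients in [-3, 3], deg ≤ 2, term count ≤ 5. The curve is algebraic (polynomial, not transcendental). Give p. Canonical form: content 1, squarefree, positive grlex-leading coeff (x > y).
2*x^2 - 2*x*y + 3*x - y - 2

deg p = 2. The shape is more complex than any degree-1 curve.
Reading off the gridlines: it meets the y-axis at y = -2 (among the integer gridlines); one x-axis crossing is at x = -2.
Matching integer coefficients to the picture gives p.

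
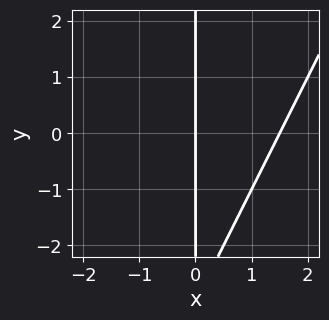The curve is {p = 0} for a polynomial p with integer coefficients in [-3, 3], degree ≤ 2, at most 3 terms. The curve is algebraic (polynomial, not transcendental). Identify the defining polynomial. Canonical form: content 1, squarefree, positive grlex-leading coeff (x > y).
1. Degree: no degree-1 curve has this shape, so deg p = 2.
2. Against the integer gridlines: it meets the x-axis at x = 0 (among the integer gridlines); every point of the y-axis in the box is on the curve.
3. The integer polynomial consistent with all of this is the stated p.

2*x^2 - x*y - 3*x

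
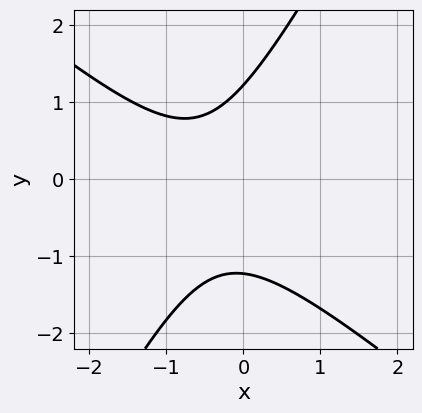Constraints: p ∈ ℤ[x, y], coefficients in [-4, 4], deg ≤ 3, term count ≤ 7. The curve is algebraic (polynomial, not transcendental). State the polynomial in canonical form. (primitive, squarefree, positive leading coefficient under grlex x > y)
3*x^2 + 2*x*y - 2*y^2 + 3*x + 3

First, the degree is 2 — no degree-1 curve has this shape.
Next, reading off the gridlines: no x-intercept at any integer in the box.
Finally, these observations pin down the coefficients.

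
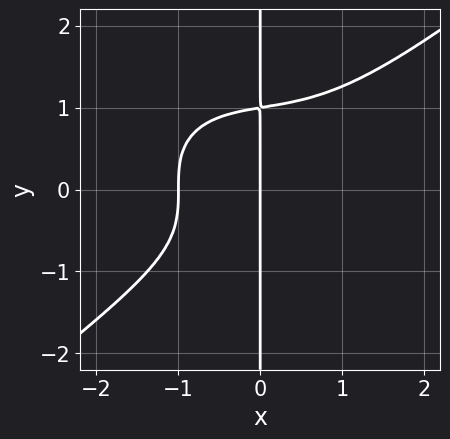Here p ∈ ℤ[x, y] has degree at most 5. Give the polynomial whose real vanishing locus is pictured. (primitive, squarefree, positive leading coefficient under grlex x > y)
(a) deg p = 4. The shape is more complex than any degree-3 curve.
(b) Observable constraints: the x-axis gridline crossings are at x ∈ {-1, 0}; every point of the y-axis in the box is on the curve.
(c) Matching integer coefficients to the picture gives p.

x^4 - 2*x*y^3 + x^2 + 2*x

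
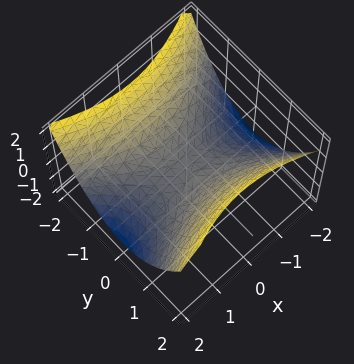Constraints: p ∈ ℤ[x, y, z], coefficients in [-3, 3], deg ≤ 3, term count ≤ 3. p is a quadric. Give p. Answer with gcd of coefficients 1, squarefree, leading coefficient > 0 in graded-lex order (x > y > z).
deg p = 2. A saddle surface; a quadric.
Symmetries: the x ↦ −x reflection is a symmetry, so x appears only in even powers; the y ↦ −y reflection is a symmetry, so y appears only in even powers.
From the visible intercepts: it meets the x-axis at x = 0 (among the integer gridlines); it meets the z-axis at z = 0 (among the integer gridlines); one y-axis crossing is at y = 0.
Matching integer coefficients to the picture gives p.

x^2 - 2*y^2 + 3*z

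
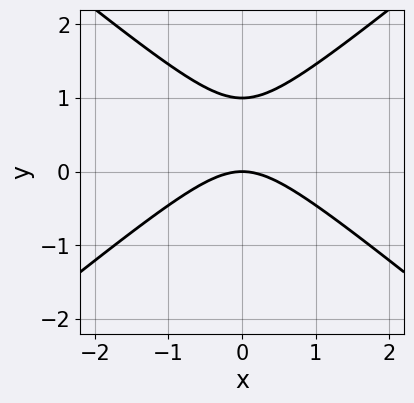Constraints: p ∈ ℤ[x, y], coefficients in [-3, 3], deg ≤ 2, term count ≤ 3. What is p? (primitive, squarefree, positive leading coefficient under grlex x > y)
(a) Degree: a generic line meets the curve in up to 2 points, so deg p = 2.
(b) Symmetries: it's symmetric under x → −x, forcing even powers of x.
(c) Observable constraints: it meets the x-axis at x = 0 (among the integer gridlines); among the integer gridlines, it crosses the y-axis at y ∈ {0, 1}.
(d) Putting this together gives p.

2*x^2 - 3*y^2 + 3*y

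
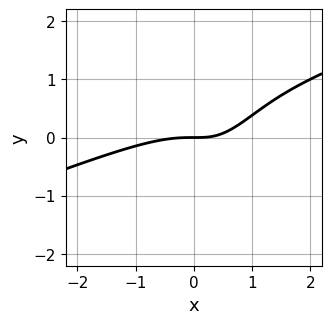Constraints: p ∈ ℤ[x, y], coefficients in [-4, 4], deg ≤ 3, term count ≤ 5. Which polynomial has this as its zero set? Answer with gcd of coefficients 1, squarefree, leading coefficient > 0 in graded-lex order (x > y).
(a) Degree: the shape is more complex than any degree-2 curve, so deg p = 3.
(b) Checking where it meets the axes: one y-axis crossing is at y = 0; it crosses the x-axis at the gridline x = 0.
(c) Assembling these constraints gives the stated polynomial.

x^3 - 3*x^2*y + x*y^2 + 2*x*y - 2*y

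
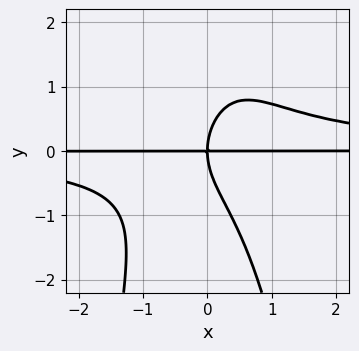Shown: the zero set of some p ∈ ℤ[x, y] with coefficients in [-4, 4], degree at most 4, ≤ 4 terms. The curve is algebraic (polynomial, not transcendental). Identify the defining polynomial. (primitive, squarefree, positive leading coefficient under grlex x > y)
2*x^2*y^2 + y^3 - 2*x*y

First, degree: no degree-3 curve has this shape, so deg p = 4.
Then, against the integer gridlines: every point of the x-axis in the box is on the curve; it meets the y-axis at y = 0 (among the integer gridlines).
Finally, matching integer coefficients to the picture gives p.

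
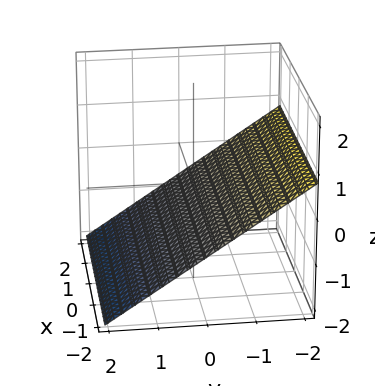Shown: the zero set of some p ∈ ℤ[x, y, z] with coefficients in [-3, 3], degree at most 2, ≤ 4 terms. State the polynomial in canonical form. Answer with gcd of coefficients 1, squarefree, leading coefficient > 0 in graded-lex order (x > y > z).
2*y + 3*z + 2

1. The degree is 1 — every cross-section is a straight line — this is a plane.
2. From the visible intercepts: it meets the y-axis at y = -1 (among the integer gridlines); no x-intercept at any integer in the box.
3. Assembling these constraints gives the stated polynomial.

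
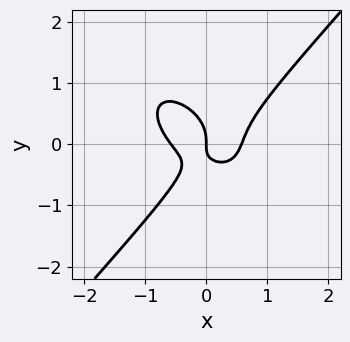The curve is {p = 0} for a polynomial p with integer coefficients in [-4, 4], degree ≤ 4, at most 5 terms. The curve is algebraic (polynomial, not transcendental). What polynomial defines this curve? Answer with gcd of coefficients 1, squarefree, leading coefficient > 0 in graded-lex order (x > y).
3*x^3 + x^2*y - 3*y^3 - 2*x*y - x

(a) The degree is 3 — the shape is more complex than any degree-2 curve.
(b) Against the integer gridlines: one x-axis crossing is at x = 0; one y-axis crossing is at y = 0.
(c) Together with the visible shape, these determine p as stated.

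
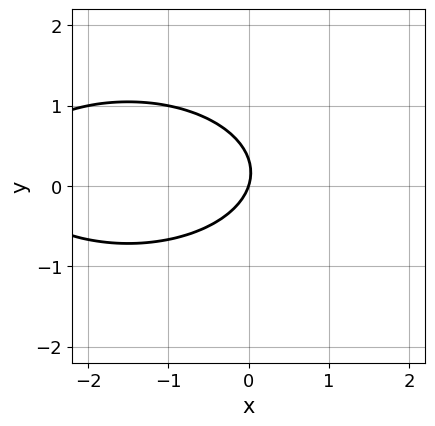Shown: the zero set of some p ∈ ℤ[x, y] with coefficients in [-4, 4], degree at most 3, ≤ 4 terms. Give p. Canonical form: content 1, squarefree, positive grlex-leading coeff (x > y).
x^2 + 3*y^2 + 3*x - y

First, deg p = 2. No degree-1 curve has this shape.
Then, from the visible intercepts: one x-axis crossing is at x = 0; it crosses the y-axis at the gridline y = 0.
Finally, together with the visible shape, these determine p as stated.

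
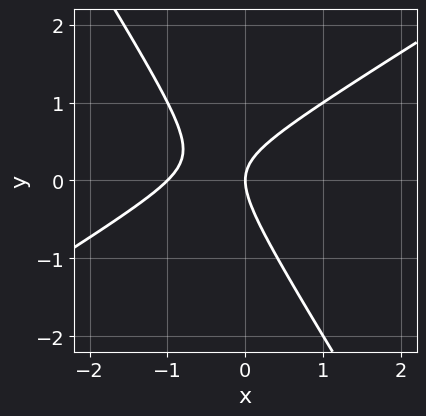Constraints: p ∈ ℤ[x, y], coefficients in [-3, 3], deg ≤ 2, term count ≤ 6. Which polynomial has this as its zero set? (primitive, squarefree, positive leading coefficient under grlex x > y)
1. deg p = 2.
2. Observable constraints: among the integer gridlines, it crosses the x-axis at x ∈ {-1, 0}; it meets the y-axis at y = 0 (among the integer gridlines).
3. Together with the visible shape, these determine p as stated.

x^2 - x*y - y^2 + x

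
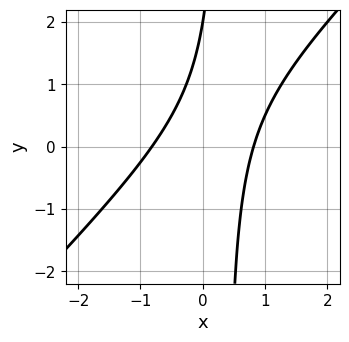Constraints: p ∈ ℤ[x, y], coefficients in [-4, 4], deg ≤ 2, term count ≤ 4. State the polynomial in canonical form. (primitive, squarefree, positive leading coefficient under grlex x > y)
1. The degree is 2 — a generic line meets the curve in up to 2 points.
2. Checking where it meets the axes: one y-axis crossing is at y = 2.
3. Putting this together gives p.

3*x^2 - 3*x*y + y - 2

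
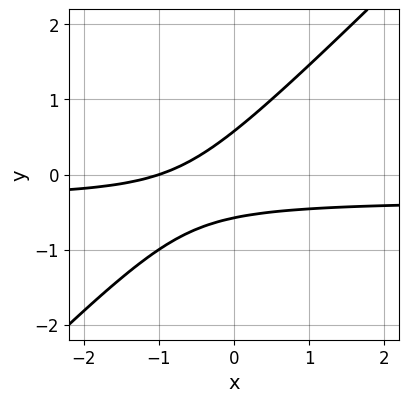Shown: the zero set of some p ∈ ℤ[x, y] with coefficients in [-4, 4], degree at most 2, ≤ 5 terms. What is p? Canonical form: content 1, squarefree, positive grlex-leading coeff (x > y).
3*x*y - 3*y^2 + x + 1

First, the degree is 2 — the shape is more complex than any degree-1 curve.
Then, against the integer gridlines: it crosses the x-axis at the gridline x = -1.
Finally, putting this together gives p.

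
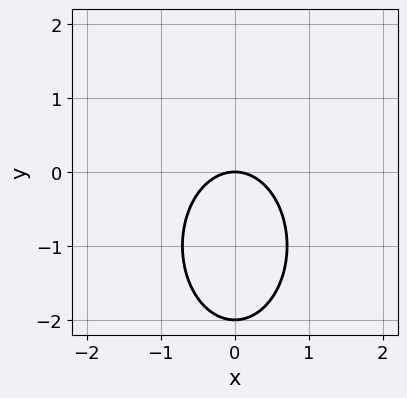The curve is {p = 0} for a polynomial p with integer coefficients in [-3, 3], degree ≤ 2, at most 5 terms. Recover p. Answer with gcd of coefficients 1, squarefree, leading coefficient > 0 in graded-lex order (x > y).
2*x^2 + y^2 + 2*y

First, degree: a generic line meets the curve in up to 2 points, so deg p = 2.
Next, symmetries: mirror symmetry x ↦ −x ⇒ only even powers of x.
Then, checking where it meets the axes: it meets the x-axis at x = 0 (among the integer gridlines); the y-axis gridline crossings are at y ∈ {-2, 0}.
Finally, these observations pin down the coefficients.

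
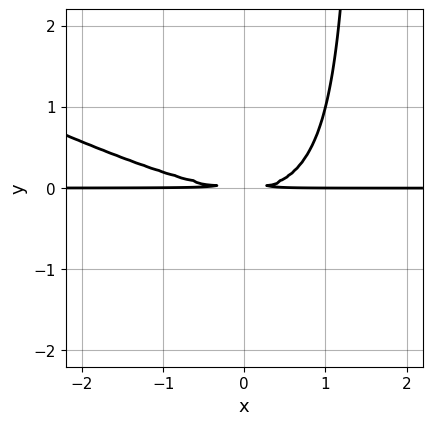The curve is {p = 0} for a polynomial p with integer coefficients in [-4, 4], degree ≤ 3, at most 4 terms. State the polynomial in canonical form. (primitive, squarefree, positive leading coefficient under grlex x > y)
First, deg p = 3. No degree-2 curve has this shape.
Then, checking where it meets the axes: every point of the x-axis in the box is on the curve.
Finally, matching integer coefficients to the picture gives p.

x^2*y + 2*x*y^2 - 3*y^2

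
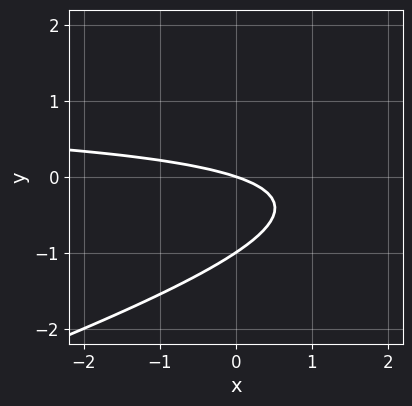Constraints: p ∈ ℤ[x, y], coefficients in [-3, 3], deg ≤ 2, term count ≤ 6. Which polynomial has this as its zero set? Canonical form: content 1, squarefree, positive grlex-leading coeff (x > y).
x*y - 3*y^2 - x - 3*y

Degree: no degree-1 curve has this shape, so deg p = 2.
Observable constraints: one x-axis crossing is at x = 0; the y-axis gridline crossings are at y ∈ {-1, 0}.
Solving for integer coefficients yields p as stated.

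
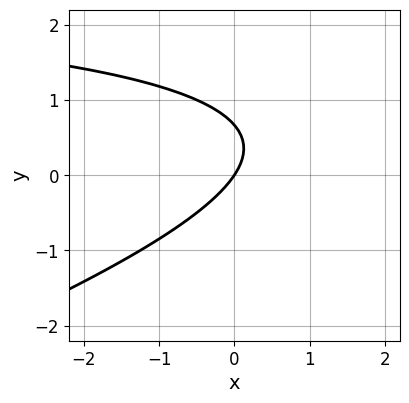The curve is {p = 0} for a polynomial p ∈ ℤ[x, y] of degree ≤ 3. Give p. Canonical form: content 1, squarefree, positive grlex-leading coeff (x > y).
1. Degree: no degree-1 curve has this shape, so deg p = 2.
2. Checking where it meets the axes: one x-axis crossing is at x = 0; one y-axis crossing is at y = 0.
3. Together with the visible shape, these determine p as stated.

x*y - 3*y^2 - 3*x + 2*y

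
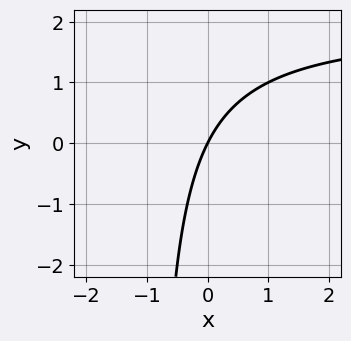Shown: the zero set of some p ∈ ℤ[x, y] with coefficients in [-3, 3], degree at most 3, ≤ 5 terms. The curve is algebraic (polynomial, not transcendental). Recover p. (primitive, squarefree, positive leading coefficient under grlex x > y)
The degree is 2 — no degree-1 curve has this shape.
From the visible intercepts: it meets the x-axis at x = 0 (among the integer gridlines); it meets the y-axis at y = 0 (among the integer gridlines).
Matching integer coefficients to the picture gives p.

x*y - 2*x + y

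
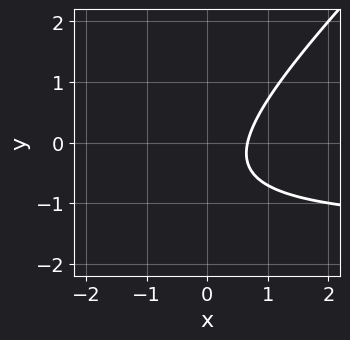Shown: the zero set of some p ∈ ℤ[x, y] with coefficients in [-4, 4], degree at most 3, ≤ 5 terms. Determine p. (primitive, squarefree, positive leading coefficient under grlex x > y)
2*x*y - 2*y^2 + 3*x - 2*y - 2

First, degree: a generic line meets the curve in up to 2 points, so deg p = 2.
Then, checking where it meets the axes: the curve avoids every integer y-axis point in the box.
Finally, the integer polynomial consistent with all of this is the stated p.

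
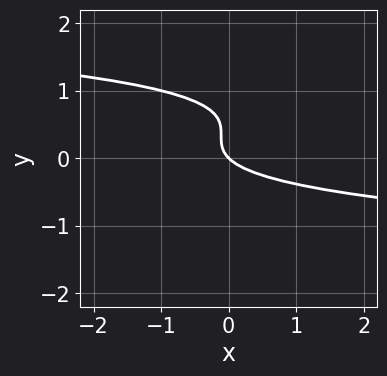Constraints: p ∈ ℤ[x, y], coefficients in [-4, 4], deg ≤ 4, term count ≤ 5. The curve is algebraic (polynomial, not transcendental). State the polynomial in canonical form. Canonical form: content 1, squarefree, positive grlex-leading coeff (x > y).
3*y^3 - 3*y^2 + x + y

(a) Degree: a generic line meets the curve in up to 3 points, so deg p = 3.
(b) From the visible intercepts: it meets the y-axis at y = 0 (among the integer gridlines); one x-axis crossing is at x = 0.
(c) The integer polynomial consistent with all of this is the stated p.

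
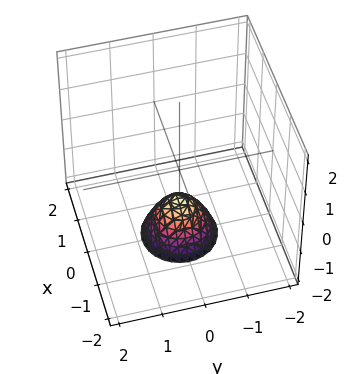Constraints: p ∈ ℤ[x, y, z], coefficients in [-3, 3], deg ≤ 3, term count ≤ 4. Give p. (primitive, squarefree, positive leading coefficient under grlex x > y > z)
3*x^2 + 3*y^2 + 2*z + 2

First, the degree is 2 — the shape is more complex than any degree-1 surface.
Next, symmetries: the z-axis is an axis of rotation, so x and y enter only as x² + y².
Next, reading off the gridlines: the surface avoids every integer x-axis point in the box; the surface avoids every integer y-axis point in the box; a circular section at z = -2 has radius between 0 and 1.
Finally, matching integer coefficients to the picture gives p.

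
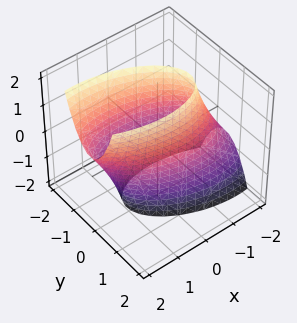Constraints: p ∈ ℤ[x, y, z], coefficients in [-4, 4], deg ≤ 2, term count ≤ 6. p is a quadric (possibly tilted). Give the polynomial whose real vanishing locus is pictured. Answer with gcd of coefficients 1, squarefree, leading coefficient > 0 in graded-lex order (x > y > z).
x^2 + x*y - x*z + 3*y^2 - 3

The degree is 2 — the shape is more complex than any degree-1 surface.
Observable constraints: the surface avoids every integer z-axis point in the box; the y-axis gridline crossings are at y ∈ {-1, 1}.
Putting this together gives p.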